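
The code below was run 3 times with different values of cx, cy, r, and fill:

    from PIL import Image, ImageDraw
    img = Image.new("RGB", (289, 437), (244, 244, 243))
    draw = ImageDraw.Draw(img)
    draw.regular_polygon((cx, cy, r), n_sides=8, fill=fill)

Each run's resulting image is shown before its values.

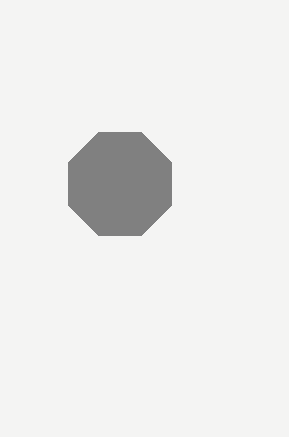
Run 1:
cx = 120; cy = 184; r = 56; fill = 'gray'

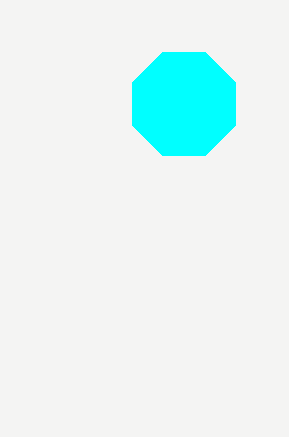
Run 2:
cx = 184; cy = 104; r = 56; fill = 'cyan'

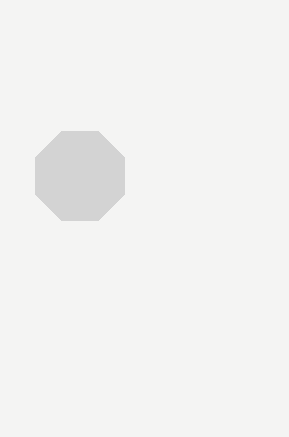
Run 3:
cx = 80
cy = 176
r = 48
fill = 'lightgray'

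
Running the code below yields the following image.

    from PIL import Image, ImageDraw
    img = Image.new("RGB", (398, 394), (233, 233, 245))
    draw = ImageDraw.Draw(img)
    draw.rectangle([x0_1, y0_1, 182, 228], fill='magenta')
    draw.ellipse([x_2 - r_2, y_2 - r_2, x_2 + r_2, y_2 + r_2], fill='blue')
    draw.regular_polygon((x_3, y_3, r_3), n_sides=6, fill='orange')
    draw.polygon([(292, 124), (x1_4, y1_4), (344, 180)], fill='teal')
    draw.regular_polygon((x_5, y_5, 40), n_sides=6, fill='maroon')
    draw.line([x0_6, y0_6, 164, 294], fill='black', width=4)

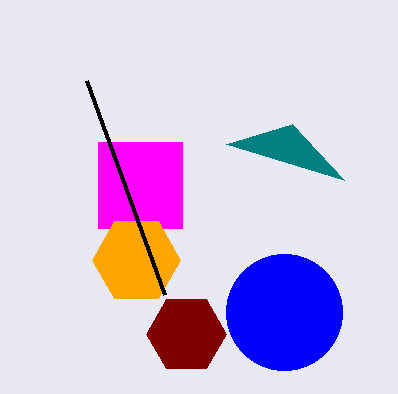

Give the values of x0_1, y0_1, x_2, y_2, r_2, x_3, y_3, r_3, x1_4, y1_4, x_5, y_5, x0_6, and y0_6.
x0_1 = 98; y0_1 = 142; x_2 = 284; y_2 = 312; r_2 = 58; x_3 = 136; y_3 = 260; r_3 = 44; x1_4 = 226; y1_4 = 144; x_5 = 186; y_5 = 334; x0_6 = 86; y0_6 = 80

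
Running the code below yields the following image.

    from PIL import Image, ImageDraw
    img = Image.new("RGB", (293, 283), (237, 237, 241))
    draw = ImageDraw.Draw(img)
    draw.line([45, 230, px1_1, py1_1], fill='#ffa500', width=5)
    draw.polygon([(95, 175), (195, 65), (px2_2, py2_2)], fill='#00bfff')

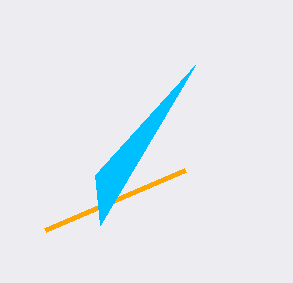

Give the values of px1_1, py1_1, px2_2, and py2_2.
px1_1 = 185
py1_1 = 170
px2_2 = 100
py2_2 = 225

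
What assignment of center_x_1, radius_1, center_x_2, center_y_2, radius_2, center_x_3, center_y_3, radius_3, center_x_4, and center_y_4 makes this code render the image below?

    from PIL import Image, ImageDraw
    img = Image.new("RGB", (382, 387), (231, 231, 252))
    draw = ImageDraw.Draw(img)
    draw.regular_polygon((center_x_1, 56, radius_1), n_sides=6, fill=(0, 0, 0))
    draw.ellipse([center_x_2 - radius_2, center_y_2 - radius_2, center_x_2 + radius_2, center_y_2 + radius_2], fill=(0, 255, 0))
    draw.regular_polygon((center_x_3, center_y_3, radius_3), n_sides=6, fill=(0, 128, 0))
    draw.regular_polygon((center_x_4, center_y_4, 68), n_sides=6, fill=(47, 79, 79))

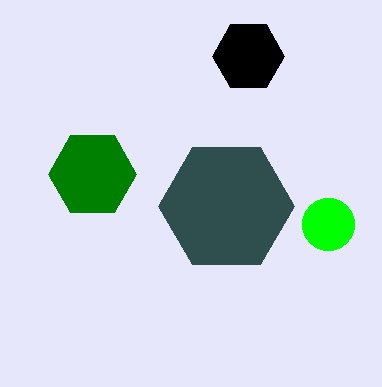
center_x_1 = 248; radius_1 = 36; center_x_2 = 328; center_y_2 = 224; radius_2 = 26; center_x_3 = 92; center_y_3 = 174; radius_3 = 44; center_x_4 = 226; center_y_4 = 206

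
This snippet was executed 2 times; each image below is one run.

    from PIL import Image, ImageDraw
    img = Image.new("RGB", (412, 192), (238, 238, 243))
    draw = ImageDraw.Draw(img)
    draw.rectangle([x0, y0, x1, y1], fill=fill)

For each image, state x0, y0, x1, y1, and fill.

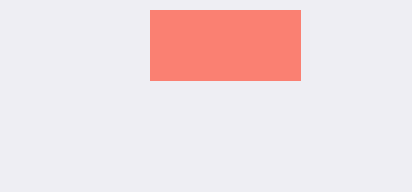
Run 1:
x0 = 150; y0 = 10; x1 = 300; y1 = 80; fill = 'salmon'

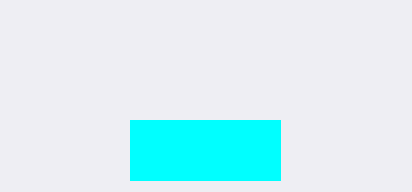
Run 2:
x0 = 130; y0 = 120; x1 = 280; y1 = 180; fill = 'cyan'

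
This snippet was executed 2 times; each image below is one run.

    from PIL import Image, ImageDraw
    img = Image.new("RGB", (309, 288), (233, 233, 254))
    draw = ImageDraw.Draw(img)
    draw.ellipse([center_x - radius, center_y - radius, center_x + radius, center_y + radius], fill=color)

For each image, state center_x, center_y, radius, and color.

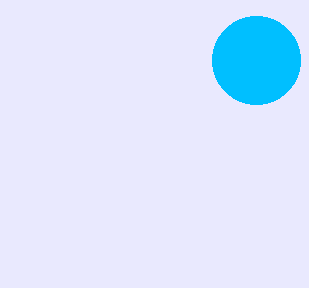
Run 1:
center_x = 256, center_y = 60, radius = 44, color = 'deepskyblue'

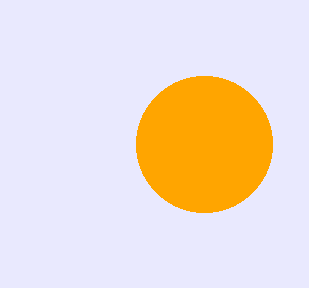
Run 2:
center_x = 204
center_y = 144
radius = 68
color = 'orange'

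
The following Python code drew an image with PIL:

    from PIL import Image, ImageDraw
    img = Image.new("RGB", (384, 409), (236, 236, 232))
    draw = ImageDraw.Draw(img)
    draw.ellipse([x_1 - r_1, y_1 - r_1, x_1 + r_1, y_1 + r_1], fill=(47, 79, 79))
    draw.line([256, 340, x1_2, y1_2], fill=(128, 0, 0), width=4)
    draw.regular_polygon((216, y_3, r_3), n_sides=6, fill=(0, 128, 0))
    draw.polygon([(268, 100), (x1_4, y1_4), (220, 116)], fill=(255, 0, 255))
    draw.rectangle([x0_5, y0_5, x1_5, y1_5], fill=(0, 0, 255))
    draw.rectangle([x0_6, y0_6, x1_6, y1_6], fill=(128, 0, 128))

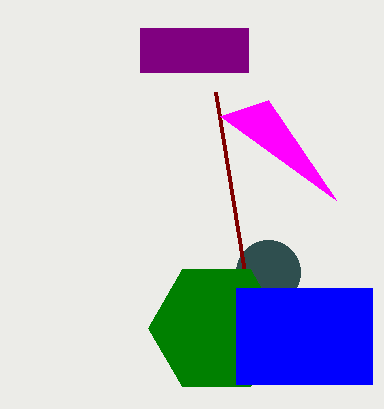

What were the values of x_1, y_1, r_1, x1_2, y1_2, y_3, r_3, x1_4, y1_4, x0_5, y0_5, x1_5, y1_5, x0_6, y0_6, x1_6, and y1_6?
x_1 = 268; y_1 = 272; r_1 = 32; x1_2 = 216; y1_2 = 92; y_3 = 328; r_3 = 68; x1_4 = 336; y1_4 = 200; x0_5 = 236; y0_5 = 288; x1_5 = 372; y1_5 = 384; x0_6 = 140; y0_6 = 28; x1_6 = 248; y1_6 = 72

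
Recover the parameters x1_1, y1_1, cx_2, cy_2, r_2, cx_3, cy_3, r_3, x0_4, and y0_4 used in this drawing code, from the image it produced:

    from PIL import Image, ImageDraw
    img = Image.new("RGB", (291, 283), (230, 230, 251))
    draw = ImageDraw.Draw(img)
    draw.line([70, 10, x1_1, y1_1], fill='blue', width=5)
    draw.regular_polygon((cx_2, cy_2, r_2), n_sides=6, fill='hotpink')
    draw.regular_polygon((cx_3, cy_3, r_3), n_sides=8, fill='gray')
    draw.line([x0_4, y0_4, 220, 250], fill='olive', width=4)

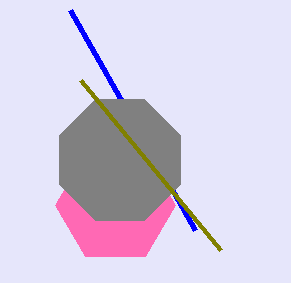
x1_1 = 195; y1_1 = 230; cx_2 = 115; cy_2 = 205; r_2 = 60; cx_3 = 120; cy_3 = 160; r_3 = 65; x0_4 = 80; y0_4 = 80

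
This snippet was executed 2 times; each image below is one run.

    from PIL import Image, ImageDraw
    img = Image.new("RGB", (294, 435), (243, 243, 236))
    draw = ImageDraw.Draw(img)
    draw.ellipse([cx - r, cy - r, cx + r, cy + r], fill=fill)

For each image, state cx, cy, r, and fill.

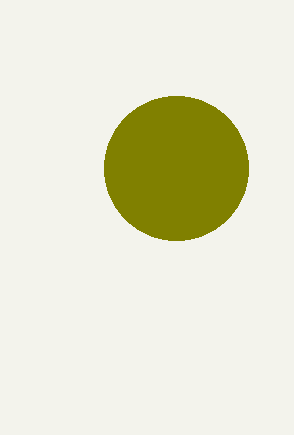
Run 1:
cx = 176, cy = 168, r = 72, fill = 'olive'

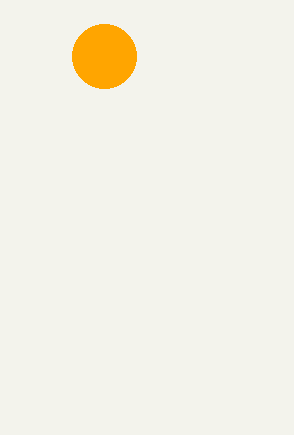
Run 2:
cx = 104, cy = 56, r = 32, fill = 'orange'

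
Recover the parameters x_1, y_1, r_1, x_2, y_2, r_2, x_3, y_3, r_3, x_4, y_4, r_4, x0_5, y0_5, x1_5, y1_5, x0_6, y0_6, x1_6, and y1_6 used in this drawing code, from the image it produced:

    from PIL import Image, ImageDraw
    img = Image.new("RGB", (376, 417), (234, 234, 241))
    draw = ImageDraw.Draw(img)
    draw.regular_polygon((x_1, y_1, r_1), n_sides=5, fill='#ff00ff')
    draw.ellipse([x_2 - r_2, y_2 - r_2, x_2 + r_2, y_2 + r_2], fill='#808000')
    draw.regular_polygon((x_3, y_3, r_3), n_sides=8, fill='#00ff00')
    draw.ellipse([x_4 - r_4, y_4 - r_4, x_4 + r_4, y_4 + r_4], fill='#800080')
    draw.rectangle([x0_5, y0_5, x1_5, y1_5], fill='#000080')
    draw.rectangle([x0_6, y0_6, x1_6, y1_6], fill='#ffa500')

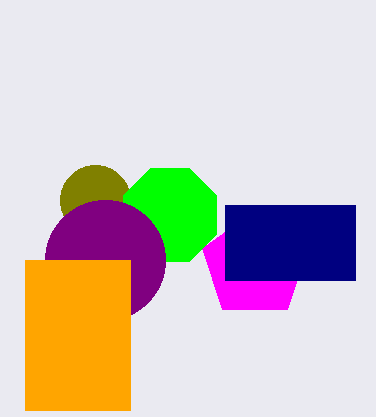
x_1 = 255, y_1 = 265, r_1 = 55, x_2 = 95, y_2 = 200, r_2 = 35, x_3 = 170, y_3 = 215, r_3 = 50, x_4 = 105, y_4 = 260, r_4 = 60, x0_5 = 225, y0_5 = 205, x1_5 = 355, y1_5 = 280, x0_6 = 25, y0_6 = 260, x1_6 = 130, y1_6 = 410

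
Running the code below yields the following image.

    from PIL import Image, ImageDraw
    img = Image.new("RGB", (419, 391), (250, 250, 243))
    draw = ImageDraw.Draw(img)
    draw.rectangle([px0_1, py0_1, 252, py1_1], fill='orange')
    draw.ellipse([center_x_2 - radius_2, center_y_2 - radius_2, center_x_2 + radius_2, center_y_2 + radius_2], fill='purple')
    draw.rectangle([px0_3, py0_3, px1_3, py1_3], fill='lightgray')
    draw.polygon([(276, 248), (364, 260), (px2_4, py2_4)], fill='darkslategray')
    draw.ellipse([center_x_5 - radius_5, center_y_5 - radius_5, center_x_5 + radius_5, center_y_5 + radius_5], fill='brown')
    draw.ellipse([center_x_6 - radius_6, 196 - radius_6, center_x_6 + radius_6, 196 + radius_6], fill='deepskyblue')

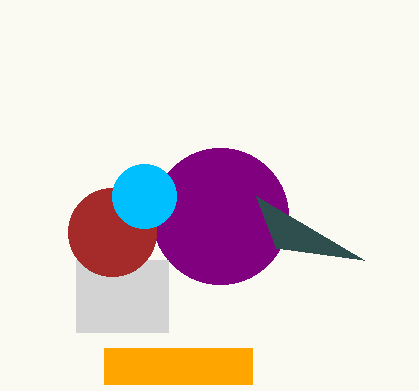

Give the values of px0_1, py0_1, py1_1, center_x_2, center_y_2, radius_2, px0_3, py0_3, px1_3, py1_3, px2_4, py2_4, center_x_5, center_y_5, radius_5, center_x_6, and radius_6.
px0_1 = 104; py0_1 = 348; py1_1 = 384; center_x_2 = 220; center_y_2 = 216; radius_2 = 68; px0_3 = 76; py0_3 = 260; px1_3 = 168; py1_3 = 332; px2_4 = 256; py2_4 = 196; center_x_5 = 112; center_y_5 = 232; radius_5 = 44; center_x_6 = 144; radius_6 = 32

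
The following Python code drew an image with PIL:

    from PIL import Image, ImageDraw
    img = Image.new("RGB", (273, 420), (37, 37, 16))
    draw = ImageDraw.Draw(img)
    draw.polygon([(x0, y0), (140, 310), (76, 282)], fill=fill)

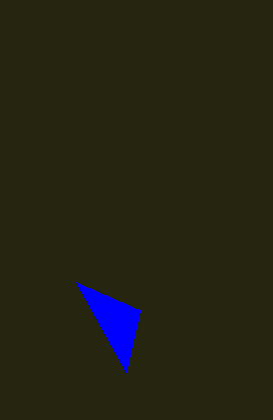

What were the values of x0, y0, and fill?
x0 = 126, y0 = 372, fill = 'blue'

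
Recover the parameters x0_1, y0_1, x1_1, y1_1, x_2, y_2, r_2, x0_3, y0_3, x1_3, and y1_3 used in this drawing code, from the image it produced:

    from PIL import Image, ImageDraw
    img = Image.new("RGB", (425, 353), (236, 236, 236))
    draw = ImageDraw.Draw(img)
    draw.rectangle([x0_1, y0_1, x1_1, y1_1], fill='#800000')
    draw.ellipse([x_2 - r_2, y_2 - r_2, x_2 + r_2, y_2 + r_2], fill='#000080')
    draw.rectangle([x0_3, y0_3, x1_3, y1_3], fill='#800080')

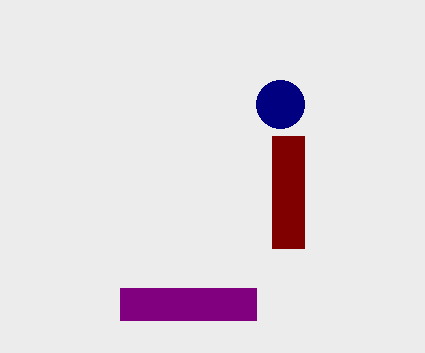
x0_1 = 272; y0_1 = 136; x1_1 = 304; y1_1 = 248; x_2 = 280; y_2 = 104; r_2 = 24; x0_3 = 120; y0_3 = 288; x1_3 = 256; y1_3 = 320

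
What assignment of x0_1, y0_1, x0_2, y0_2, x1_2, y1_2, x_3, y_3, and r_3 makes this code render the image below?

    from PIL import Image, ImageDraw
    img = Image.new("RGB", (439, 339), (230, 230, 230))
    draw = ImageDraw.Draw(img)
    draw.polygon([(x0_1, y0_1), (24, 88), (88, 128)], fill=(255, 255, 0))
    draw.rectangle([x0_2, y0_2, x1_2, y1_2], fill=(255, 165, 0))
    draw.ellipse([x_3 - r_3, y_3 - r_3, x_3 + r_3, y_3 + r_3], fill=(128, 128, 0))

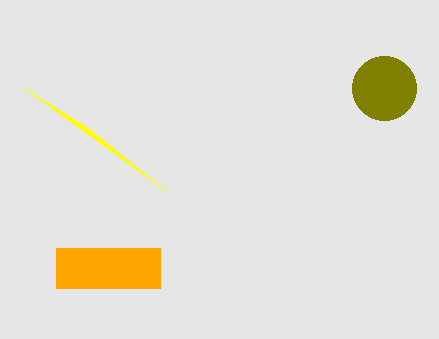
x0_1 = 168
y0_1 = 192
x0_2 = 56
y0_2 = 248
x1_2 = 160
y1_2 = 288
x_3 = 384
y_3 = 88
r_3 = 32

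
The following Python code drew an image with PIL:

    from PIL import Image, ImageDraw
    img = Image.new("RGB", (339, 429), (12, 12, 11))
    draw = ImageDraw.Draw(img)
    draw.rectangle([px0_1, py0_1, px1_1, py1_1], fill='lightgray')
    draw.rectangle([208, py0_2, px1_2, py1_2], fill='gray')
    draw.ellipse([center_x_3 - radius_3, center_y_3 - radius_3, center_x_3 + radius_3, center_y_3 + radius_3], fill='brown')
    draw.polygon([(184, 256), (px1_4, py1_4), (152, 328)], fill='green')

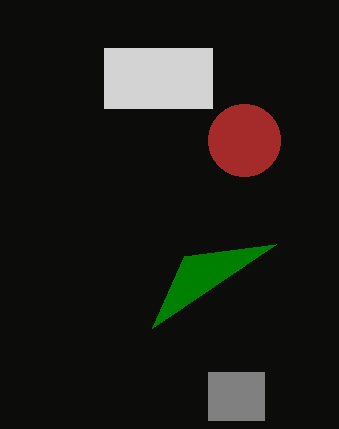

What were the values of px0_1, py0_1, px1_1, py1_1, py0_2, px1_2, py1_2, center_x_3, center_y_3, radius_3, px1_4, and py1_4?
px0_1 = 104; py0_1 = 48; px1_1 = 212; py1_1 = 108; py0_2 = 372; px1_2 = 264; py1_2 = 420; center_x_3 = 244; center_y_3 = 140; radius_3 = 36; px1_4 = 276; py1_4 = 244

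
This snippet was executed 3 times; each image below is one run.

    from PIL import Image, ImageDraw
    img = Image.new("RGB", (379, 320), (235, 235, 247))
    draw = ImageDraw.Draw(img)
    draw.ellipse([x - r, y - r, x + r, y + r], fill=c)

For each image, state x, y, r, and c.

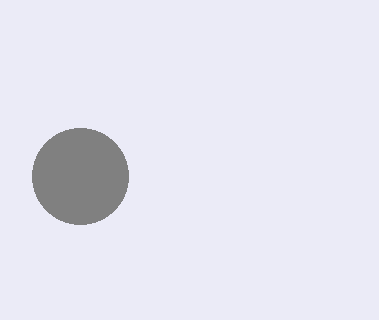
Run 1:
x = 80, y = 176, r = 48, c = 'gray'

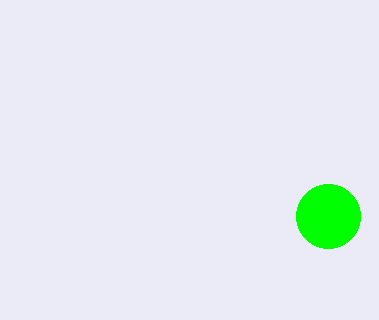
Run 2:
x = 328, y = 216, r = 32, c = 'lime'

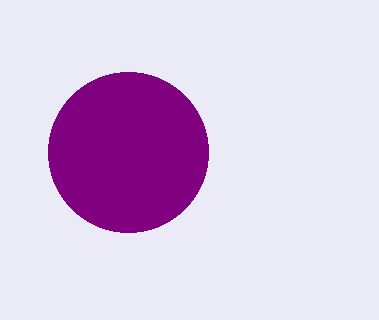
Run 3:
x = 128, y = 152, r = 80, c = 'purple'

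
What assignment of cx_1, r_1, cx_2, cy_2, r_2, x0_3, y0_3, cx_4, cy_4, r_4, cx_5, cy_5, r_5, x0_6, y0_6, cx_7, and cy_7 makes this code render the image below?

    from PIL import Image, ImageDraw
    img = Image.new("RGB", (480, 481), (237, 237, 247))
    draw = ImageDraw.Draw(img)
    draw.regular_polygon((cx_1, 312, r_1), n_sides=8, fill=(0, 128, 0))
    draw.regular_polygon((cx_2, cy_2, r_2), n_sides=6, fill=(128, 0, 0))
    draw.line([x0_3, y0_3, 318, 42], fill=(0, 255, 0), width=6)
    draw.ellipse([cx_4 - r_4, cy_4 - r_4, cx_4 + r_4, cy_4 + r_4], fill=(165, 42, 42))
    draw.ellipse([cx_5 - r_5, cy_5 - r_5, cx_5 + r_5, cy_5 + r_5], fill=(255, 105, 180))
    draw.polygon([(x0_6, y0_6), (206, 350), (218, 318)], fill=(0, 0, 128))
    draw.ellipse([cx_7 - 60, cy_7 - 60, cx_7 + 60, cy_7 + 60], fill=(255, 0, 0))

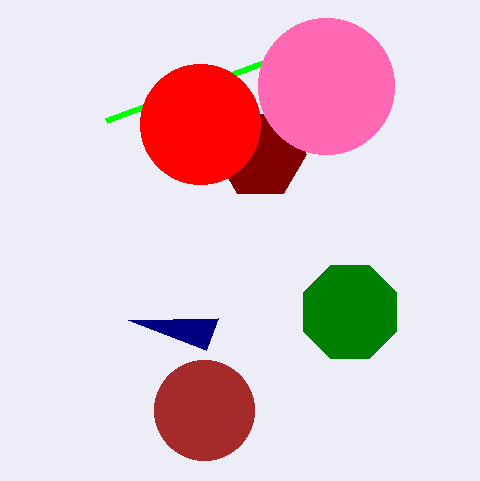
cx_1 = 350
r_1 = 50
cx_2 = 260
cy_2 = 154
r_2 = 46
x0_3 = 106
y0_3 = 120
cx_4 = 204
cy_4 = 410
r_4 = 50
cx_5 = 326
cy_5 = 86
r_5 = 68
x0_6 = 128
y0_6 = 320
cx_7 = 200
cy_7 = 124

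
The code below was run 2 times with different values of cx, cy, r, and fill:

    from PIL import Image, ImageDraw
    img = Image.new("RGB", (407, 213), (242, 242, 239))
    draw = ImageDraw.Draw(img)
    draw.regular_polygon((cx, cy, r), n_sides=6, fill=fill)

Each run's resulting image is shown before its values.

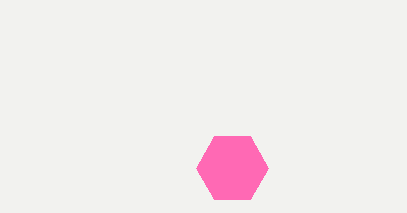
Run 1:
cx = 232, cy = 168, r = 36, fill = 'hotpink'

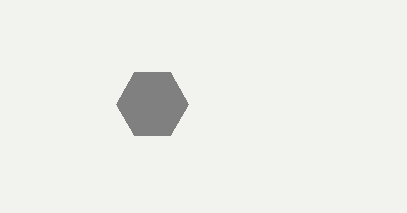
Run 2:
cx = 152; cy = 104; r = 36; fill = 'gray'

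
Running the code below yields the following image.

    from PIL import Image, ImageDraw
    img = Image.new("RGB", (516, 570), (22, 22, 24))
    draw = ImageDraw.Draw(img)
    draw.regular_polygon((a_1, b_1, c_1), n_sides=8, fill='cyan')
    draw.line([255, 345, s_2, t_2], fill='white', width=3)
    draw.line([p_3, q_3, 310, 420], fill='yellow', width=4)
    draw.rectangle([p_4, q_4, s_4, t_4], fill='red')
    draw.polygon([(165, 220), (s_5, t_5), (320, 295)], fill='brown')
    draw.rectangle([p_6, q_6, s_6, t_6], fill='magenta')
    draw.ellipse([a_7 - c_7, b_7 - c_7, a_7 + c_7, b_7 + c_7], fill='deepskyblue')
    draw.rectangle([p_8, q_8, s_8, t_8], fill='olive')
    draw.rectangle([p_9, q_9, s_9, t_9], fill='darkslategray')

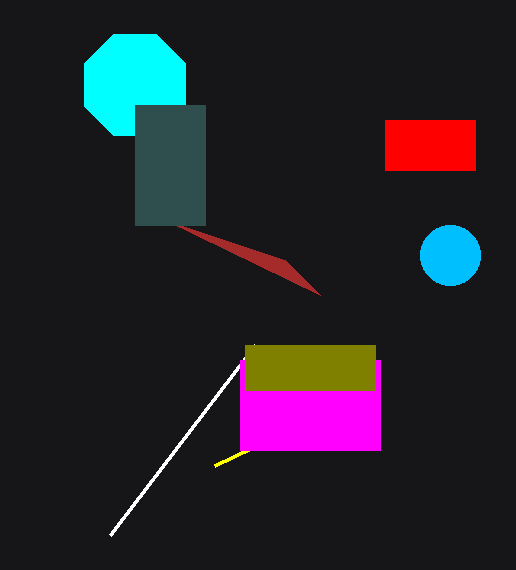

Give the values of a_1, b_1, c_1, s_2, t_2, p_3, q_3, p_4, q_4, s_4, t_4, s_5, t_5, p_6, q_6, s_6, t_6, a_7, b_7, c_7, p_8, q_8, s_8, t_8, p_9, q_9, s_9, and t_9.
a_1 = 135, b_1 = 85, c_1 = 55, s_2 = 110, t_2 = 535, p_3 = 215, q_3 = 465, p_4 = 385, q_4 = 120, s_4 = 475, t_4 = 170, s_5 = 285, t_5 = 260, p_6 = 240, q_6 = 360, s_6 = 380, t_6 = 450, a_7 = 450, b_7 = 255, c_7 = 30, p_8 = 245, q_8 = 345, s_8 = 375, t_8 = 390, p_9 = 135, q_9 = 105, s_9 = 205, t_9 = 225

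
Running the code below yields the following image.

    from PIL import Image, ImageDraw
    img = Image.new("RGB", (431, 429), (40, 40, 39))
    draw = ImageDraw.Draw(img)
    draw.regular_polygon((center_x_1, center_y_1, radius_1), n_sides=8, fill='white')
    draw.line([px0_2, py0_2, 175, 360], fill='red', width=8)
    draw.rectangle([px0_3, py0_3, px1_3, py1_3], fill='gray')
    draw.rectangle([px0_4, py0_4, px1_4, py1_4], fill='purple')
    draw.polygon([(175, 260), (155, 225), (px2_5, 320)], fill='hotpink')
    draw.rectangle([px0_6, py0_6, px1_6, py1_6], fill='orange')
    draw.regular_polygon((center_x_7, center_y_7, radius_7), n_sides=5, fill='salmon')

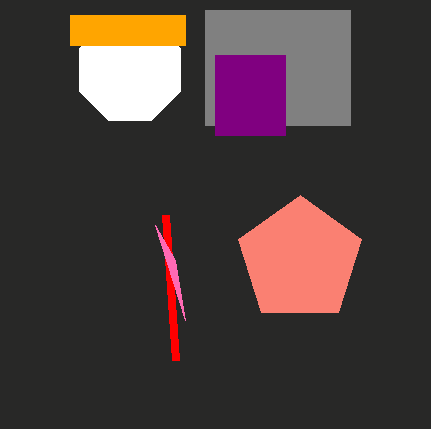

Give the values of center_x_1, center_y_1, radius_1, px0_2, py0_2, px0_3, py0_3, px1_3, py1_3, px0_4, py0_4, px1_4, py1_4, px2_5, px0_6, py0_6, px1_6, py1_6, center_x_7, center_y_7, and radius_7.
center_x_1 = 130
center_y_1 = 70
radius_1 = 55
px0_2 = 165
py0_2 = 215
px0_3 = 205
py0_3 = 10
px1_3 = 350
py1_3 = 125
px0_4 = 215
py0_4 = 55
px1_4 = 285
py1_4 = 135
px2_5 = 185
px0_6 = 70
py0_6 = 15
px1_6 = 185
py1_6 = 45
center_x_7 = 300
center_y_7 = 260
radius_7 = 65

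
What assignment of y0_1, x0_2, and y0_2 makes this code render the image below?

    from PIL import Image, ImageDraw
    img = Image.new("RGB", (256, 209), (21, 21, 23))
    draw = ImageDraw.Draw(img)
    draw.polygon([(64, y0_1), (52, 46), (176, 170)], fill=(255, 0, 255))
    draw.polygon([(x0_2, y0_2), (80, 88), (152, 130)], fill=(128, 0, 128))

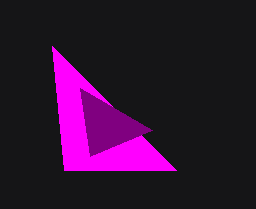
y0_1 = 170; x0_2 = 90; y0_2 = 156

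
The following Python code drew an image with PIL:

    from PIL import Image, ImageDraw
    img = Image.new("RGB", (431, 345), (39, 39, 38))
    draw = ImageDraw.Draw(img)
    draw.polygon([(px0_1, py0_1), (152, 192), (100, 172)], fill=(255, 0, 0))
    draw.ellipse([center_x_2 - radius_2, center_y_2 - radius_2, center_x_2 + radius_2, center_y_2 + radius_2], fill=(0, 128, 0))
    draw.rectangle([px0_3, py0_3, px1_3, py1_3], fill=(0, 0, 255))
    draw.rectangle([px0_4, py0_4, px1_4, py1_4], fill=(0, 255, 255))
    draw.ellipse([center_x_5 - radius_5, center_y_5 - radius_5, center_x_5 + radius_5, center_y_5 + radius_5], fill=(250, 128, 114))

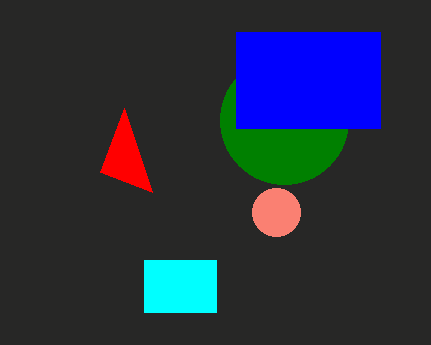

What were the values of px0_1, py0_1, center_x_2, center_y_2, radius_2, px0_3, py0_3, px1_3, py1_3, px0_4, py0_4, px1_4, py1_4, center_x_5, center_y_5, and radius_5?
px0_1 = 124; py0_1 = 108; center_x_2 = 284; center_y_2 = 120; radius_2 = 64; px0_3 = 236; py0_3 = 32; px1_3 = 380; py1_3 = 128; px0_4 = 144; py0_4 = 260; px1_4 = 216; py1_4 = 312; center_x_5 = 276; center_y_5 = 212; radius_5 = 24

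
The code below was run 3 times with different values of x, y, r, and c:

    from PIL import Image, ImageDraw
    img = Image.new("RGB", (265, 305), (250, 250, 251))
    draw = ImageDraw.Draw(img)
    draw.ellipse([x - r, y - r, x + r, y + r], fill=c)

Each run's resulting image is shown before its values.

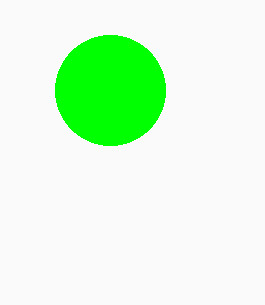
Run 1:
x = 110
y = 90
r = 55
c = 'lime'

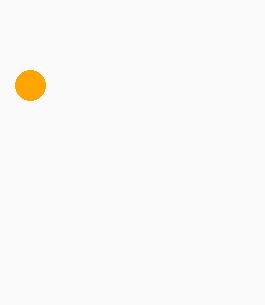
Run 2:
x = 30, y = 85, r = 15, c = 'orange'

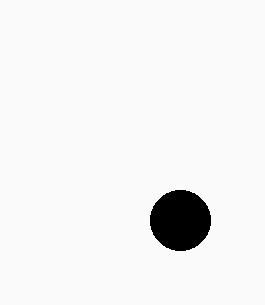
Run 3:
x = 180, y = 220, r = 30, c = 'black'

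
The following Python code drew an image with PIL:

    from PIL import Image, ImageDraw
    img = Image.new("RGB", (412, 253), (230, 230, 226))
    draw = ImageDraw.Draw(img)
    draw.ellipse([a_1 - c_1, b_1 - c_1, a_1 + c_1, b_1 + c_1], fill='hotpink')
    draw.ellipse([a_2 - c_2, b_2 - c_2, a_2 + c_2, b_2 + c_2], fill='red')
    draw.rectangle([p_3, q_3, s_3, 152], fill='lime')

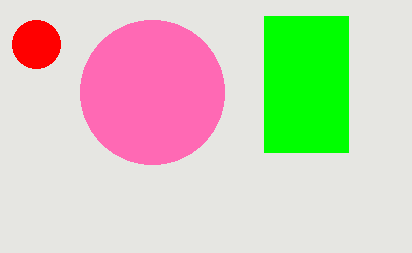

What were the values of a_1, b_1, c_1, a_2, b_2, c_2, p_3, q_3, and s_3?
a_1 = 152
b_1 = 92
c_1 = 72
a_2 = 36
b_2 = 44
c_2 = 24
p_3 = 264
q_3 = 16
s_3 = 348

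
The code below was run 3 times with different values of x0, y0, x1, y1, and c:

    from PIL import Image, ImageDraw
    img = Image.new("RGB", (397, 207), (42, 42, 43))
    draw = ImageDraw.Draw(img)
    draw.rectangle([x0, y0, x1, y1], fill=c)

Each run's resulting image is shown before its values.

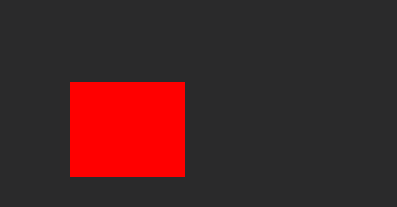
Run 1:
x0 = 70, y0 = 82, x1 = 184, y1 = 176, c = 'red'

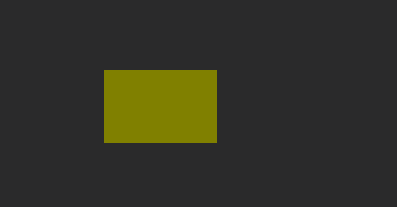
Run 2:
x0 = 104
y0 = 70
x1 = 216
y1 = 142
c = 'olive'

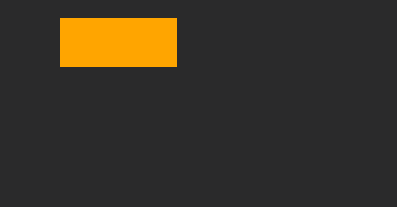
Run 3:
x0 = 60, y0 = 18, x1 = 176, y1 = 66, c = 'orange'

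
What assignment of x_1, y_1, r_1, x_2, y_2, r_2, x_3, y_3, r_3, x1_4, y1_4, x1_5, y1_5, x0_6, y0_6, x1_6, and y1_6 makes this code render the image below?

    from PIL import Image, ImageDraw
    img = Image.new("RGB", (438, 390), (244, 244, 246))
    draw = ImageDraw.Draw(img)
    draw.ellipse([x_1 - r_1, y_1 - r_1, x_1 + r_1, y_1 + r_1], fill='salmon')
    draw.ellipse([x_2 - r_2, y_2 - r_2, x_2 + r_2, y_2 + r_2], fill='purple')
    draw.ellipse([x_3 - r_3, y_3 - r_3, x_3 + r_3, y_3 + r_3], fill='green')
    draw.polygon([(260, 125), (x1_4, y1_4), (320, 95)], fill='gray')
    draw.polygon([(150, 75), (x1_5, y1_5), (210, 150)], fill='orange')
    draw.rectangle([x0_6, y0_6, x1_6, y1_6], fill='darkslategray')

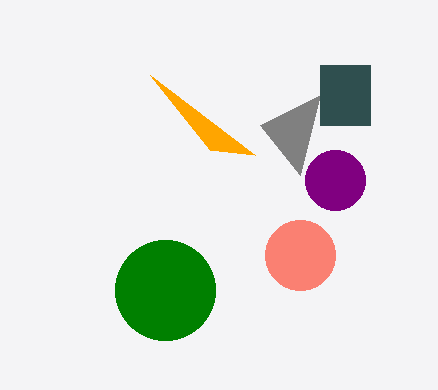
x_1 = 300, y_1 = 255, r_1 = 35, x_2 = 335, y_2 = 180, r_2 = 30, x_3 = 165, y_3 = 290, r_3 = 50, x1_4 = 300, y1_4 = 175, x1_5 = 255, y1_5 = 155, x0_6 = 320, y0_6 = 65, x1_6 = 370, y1_6 = 125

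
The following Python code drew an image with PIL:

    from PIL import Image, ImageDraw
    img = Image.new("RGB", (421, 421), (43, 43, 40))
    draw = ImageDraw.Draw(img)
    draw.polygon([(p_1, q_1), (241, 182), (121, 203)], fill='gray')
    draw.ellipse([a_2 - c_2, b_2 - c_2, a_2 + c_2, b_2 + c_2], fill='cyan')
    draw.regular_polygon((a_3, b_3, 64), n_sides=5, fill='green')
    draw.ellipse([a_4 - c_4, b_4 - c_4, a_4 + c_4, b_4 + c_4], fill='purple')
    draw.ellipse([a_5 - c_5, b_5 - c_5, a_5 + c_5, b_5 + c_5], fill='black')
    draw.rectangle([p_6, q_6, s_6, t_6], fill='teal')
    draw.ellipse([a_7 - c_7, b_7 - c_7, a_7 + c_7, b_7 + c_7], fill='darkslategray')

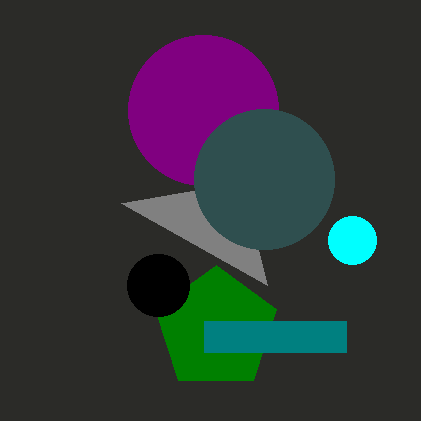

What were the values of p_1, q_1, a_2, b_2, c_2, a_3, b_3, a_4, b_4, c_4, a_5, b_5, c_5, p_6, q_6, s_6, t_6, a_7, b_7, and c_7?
p_1 = 267
q_1 = 285
a_2 = 352
b_2 = 240
c_2 = 24
a_3 = 216
b_3 = 329
a_4 = 203
b_4 = 110
c_4 = 75
a_5 = 158
b_5 = 285
c_5 = 31
p_6 = 204
q_6 = 321
s_6 = 346
t_6 = 352
a_7 = 264
b_7 = 179
c_7 = 70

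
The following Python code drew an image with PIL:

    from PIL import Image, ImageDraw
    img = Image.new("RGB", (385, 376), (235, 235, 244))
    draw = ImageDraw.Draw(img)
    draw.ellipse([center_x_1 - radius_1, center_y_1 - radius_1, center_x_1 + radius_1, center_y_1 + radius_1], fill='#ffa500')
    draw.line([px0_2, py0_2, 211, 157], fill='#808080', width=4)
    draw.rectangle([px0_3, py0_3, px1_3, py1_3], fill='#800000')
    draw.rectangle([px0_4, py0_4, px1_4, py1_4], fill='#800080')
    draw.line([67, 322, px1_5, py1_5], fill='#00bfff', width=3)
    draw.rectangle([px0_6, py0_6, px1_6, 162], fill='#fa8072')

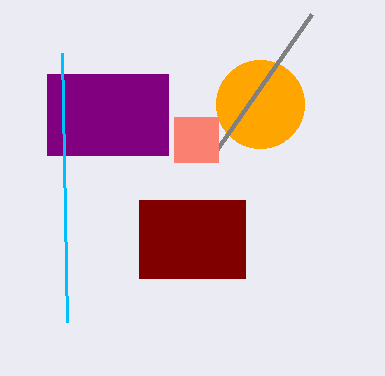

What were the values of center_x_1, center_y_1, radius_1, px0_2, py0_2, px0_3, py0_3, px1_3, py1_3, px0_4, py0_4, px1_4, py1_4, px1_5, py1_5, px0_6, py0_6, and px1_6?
center_x_1 = 260
center_y_1 = 104
radius_1 = 44
px0_2 = 311
py0_2 = 14
px0_3 = 139
py0_3 = 200
px1_3 = 245
py1_3 = 278
px0_4 = 47
py0_4 = 74
px1_4 = 168
py1_4 = 155
px1_5 = 62
py1_5 = 53
px0_6 = 174
py0_6 = 117
px1_6 = 218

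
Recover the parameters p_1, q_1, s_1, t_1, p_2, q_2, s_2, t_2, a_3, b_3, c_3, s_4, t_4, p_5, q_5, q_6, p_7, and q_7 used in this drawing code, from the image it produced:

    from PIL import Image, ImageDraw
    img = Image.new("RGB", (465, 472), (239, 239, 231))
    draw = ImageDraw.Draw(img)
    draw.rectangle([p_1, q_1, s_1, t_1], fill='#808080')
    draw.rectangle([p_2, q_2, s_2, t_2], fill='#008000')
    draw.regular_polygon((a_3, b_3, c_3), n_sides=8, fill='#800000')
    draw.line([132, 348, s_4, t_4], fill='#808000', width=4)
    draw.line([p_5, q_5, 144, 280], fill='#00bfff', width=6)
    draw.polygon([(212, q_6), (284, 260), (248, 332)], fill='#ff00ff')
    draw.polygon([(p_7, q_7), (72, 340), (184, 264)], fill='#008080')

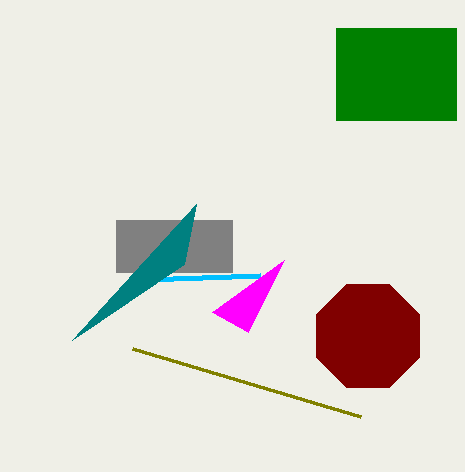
p_1 = 116
q_1 = 220
s_1 = 232
t_1 = 272
p_2 = 336
q_2 = 28
s_2 = 456
t_2 = 120
a_3 = 368
b_3 = 336
c_3 = 56
s_4 = 360
t_4 = 416
p_5 = 260
q_5 = 276
q_6 = 312
p_7 = 196
q_7 = 204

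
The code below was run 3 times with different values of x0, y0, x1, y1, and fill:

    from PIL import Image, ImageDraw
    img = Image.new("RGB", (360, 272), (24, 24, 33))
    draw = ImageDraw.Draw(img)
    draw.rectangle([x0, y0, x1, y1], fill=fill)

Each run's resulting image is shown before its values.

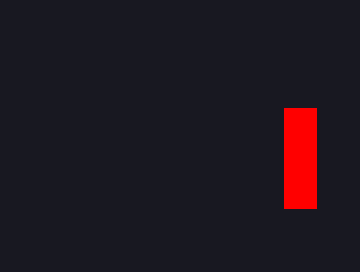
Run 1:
x0 = 284; y0 = 108; x1 = 316; y1 = 208; fill = 'red'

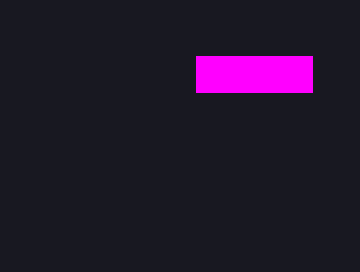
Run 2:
x0 = 196, y0 = 56, x1 = 312, y1 = 92, fill = 'magenta'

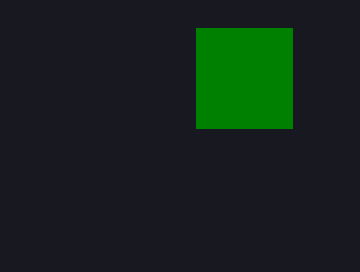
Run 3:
x0 = 196, y0 = 28, x1 = 292, y1 = 128, fill = 'green'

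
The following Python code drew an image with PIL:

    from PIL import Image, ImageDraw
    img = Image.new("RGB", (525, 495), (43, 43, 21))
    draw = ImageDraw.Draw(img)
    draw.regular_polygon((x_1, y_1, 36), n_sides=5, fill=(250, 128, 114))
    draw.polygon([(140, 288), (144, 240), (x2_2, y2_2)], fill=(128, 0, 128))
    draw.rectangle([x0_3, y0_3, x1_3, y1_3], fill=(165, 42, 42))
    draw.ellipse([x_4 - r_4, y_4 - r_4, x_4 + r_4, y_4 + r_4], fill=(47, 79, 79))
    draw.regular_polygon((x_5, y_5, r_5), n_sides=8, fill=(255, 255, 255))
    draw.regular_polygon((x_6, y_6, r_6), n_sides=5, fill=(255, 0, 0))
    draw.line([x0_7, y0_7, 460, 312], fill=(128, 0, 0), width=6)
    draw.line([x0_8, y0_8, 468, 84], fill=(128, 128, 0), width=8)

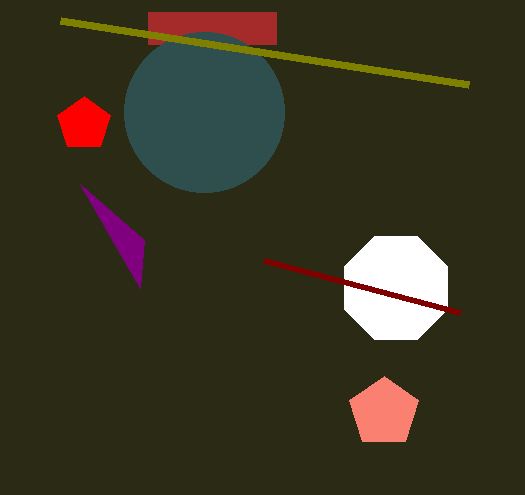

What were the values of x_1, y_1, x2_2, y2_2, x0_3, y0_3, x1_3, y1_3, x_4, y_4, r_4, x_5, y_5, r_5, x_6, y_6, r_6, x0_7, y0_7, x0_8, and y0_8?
x_1 = 384, y_1 = 412, x2_2 = 80, y2_2 = 184, x0_3 = 148, y0_3 = 12, x1_3 = 276, y1_3 = 44, x_4 = 204, y_4 = 112, r_4 = 80, x_5 = 396, y_5 = 288, r_5 = 56, x_6 = 84, y_6 = 124, r_6 = 28, x0_7 = 264, y0_7 = 260, x0_8 = 60, y0_8 = 20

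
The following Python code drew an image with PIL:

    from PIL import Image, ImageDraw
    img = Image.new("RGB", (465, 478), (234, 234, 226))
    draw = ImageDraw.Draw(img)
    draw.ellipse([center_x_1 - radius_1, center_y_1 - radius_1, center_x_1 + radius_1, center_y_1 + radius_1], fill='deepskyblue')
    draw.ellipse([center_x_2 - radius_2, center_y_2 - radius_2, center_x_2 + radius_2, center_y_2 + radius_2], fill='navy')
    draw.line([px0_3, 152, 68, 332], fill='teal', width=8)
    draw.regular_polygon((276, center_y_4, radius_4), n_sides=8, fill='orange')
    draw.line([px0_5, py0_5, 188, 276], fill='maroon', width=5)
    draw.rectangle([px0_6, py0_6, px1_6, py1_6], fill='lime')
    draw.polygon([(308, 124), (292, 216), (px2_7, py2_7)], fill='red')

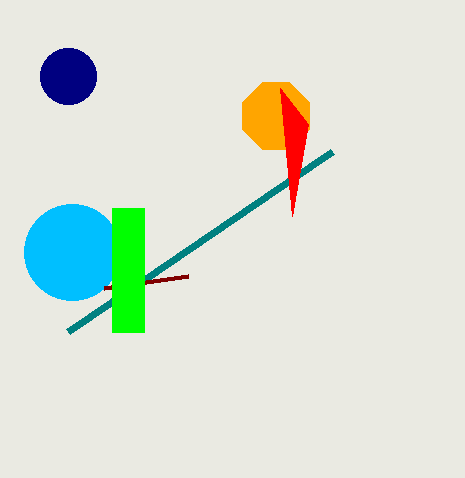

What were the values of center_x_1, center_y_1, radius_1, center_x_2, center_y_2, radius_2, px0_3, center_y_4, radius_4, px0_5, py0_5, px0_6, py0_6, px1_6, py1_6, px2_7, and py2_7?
center_x_1 = 72; center_y_1 = 252; radius_1 = 48; center_x_2 = 68; center_y_2 = 76; radius_2 = 28; px0_3 = 332; center_y_4 = 116; radius_4 = 36; px0_5 = 104; py0_5 = 288; px0_6 = 112; py0_6 = 208; px1_6 = 144; py1_6 = 332; px2_7 = 280; py2_7 = 88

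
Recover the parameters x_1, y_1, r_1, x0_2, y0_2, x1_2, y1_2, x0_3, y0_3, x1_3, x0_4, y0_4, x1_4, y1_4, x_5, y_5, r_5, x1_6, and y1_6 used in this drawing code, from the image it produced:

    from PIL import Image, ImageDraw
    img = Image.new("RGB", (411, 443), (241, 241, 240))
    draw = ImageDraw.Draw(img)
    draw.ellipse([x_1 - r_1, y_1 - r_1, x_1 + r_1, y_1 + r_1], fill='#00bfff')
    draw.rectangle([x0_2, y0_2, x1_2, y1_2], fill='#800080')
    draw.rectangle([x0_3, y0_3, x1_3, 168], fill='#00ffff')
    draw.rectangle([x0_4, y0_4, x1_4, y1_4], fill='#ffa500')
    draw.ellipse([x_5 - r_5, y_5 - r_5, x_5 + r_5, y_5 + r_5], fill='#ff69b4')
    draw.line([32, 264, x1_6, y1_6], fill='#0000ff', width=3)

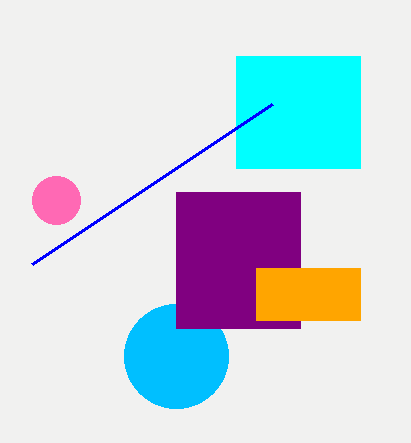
x_1 = 176; y_1 = 356; r_1 = 52; x0_2 = 176; y0_2 = 192; x1_2 = 300; y1_2 = 328; x0_3 = 236; y0_3 = 56; x1_3 = 360; x0_4 = 256; y0_4 = 268; x1_4 = 360; y1_4 = 320; x_5 = 56; y_5 = 200; r_5 = 24; x1_6 = 272; y1_6 = 104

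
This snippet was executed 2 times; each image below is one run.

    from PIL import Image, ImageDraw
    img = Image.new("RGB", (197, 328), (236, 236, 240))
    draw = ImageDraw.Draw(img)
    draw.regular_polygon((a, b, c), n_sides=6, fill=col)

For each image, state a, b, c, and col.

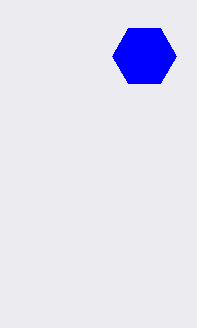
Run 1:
a = 144, b = 56, c = 32, col = 'blue'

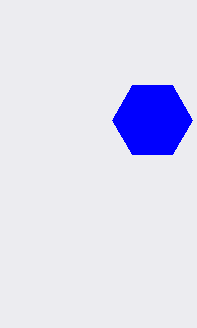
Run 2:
a = 152; b = 120; c = 40; col = 'blue'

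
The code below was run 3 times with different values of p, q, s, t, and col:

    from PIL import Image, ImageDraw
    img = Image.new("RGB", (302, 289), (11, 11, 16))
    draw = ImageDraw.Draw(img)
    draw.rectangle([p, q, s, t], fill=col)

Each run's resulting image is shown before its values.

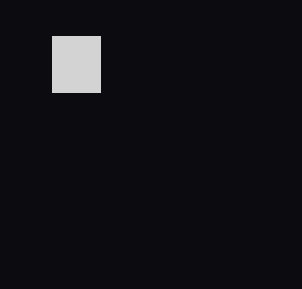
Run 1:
p = 52; q = 36; s = 100; t = 92; col = 'lightgray'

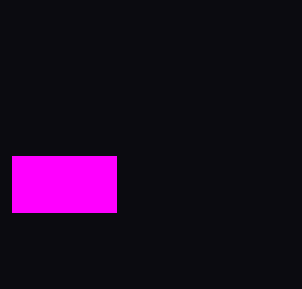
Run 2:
p = 12; q = 156; s = 116; t = 212; col = 'magenta'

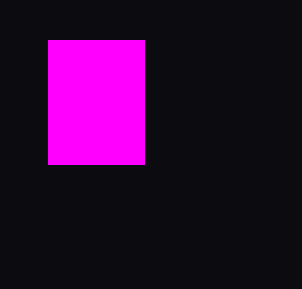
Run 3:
p = 48, q = 40, s = 144, t = 164, col = 'magenta'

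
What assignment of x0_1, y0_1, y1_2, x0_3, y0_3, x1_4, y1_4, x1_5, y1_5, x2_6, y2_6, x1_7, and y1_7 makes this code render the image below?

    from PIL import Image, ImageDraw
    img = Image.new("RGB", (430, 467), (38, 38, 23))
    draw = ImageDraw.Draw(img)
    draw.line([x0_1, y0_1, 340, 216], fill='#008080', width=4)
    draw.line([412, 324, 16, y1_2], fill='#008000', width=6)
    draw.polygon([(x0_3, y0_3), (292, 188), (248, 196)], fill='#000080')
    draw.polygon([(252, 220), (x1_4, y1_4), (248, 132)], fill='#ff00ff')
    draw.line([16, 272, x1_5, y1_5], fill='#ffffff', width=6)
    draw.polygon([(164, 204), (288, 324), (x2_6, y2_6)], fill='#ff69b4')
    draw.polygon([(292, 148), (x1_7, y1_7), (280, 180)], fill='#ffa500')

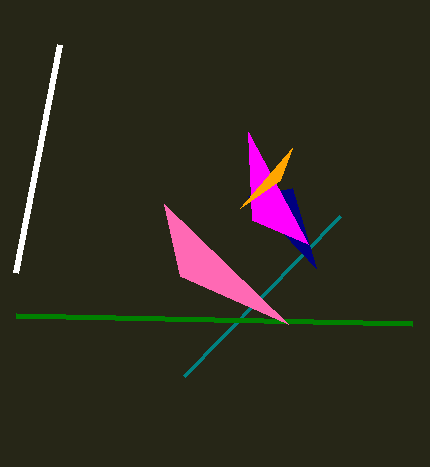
x0_1 = 184
y0_1 = 376
y1_2 = 316
x0_3 = 316
y0_3 = 268
x1_4 = 308
y1_4 = 244
x1_5 = 60
y1_5 = 44
x2_6 = 180
y2_6 = 276
x1_7 = 240
y1_7 = 208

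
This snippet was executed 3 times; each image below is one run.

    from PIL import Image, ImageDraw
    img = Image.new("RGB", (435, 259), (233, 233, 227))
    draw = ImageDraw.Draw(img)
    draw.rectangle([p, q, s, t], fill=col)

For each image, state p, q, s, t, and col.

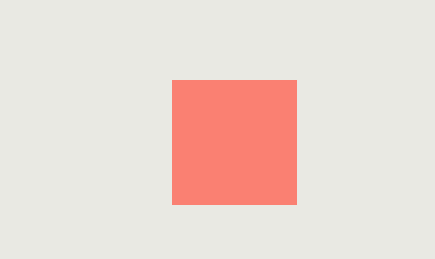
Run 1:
p = 172
q = 80
s = 296
t = 204
col = 'salmon'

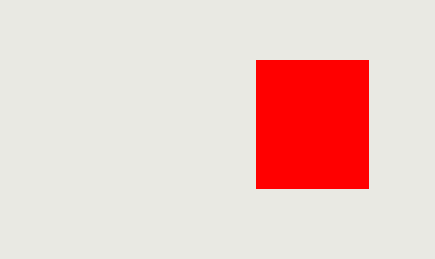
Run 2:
p = 256
q = 60
s = 368
t = 188
col = 'red'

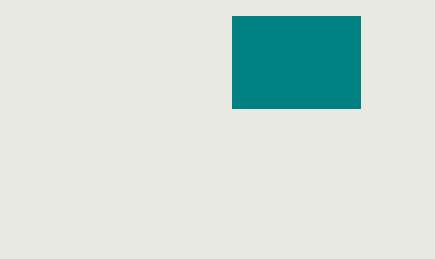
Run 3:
p = 232, q = 16, s = 360, t = 108, col = 'teal'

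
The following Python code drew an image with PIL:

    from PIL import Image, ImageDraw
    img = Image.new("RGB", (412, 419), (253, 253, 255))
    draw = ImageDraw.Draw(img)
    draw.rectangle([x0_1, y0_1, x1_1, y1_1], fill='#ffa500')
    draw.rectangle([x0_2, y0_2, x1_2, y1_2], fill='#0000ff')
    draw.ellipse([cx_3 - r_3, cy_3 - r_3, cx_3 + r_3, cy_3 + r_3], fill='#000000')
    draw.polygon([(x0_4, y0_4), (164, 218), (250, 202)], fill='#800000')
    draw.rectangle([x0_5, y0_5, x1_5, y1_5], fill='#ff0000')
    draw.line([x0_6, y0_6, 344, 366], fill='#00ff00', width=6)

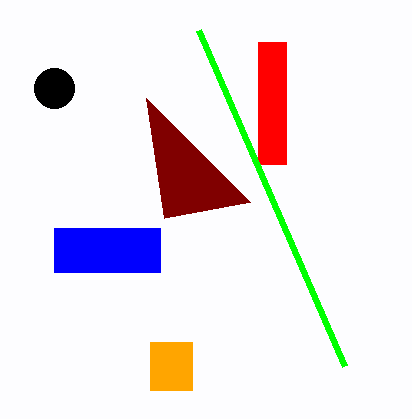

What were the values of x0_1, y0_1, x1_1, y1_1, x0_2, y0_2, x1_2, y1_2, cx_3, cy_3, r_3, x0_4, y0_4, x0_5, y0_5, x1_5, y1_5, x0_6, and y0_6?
x0_1 = 150, y0_1 = 342, x1_1 = 192, y1_1 = 390, x0_2 = 54, y0_2 = 228, x1_2 = 160, y1_2 = 272, cx_3 = 54, cy_3 = 88, r_3 = 20, x0_4 = 146, y0_4 = 98, x0_5 = 258, y0_5 = 42, x1_5 = 286, y1_5 = 164, x0_6 = 198, y0_6 = 30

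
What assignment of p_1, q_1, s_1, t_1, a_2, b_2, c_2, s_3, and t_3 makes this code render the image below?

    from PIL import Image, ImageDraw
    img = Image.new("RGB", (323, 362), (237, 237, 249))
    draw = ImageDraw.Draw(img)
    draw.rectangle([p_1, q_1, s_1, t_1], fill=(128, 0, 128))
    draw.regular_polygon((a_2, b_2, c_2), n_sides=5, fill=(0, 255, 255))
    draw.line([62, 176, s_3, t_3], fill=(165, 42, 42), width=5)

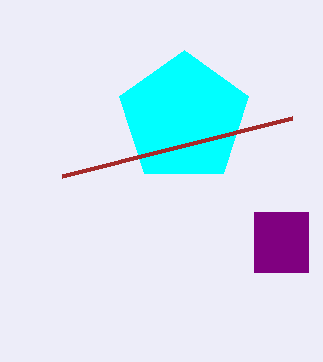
p_1 = 254, q_1 = 212, s_1 = 308, t_1 = 272, a_2 = 184, b_2 = 118, c_2 = 68, s_3 = 292, t_3 = 118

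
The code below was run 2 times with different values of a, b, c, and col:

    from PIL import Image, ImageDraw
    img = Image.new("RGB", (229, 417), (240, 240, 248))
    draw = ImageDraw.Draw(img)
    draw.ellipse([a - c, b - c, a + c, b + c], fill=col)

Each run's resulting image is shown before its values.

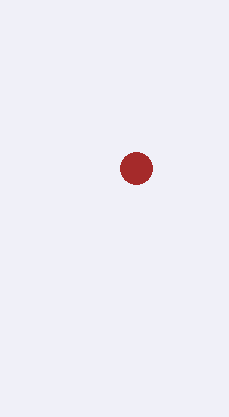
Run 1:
a = 136
b = 168
c = 16
col = 'brown'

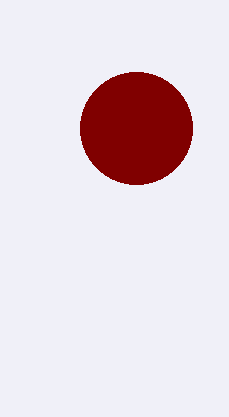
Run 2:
a = 136; b = 128; c = 56; col = 'maroon'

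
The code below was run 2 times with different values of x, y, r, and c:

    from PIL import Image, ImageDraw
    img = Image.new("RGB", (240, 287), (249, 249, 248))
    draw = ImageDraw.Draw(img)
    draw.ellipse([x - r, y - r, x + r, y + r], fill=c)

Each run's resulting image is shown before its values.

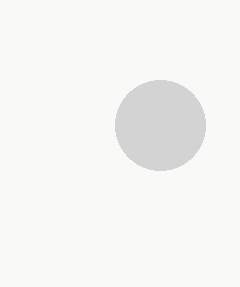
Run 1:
x = 160
y = 125
r = 45
c = 'lightgray'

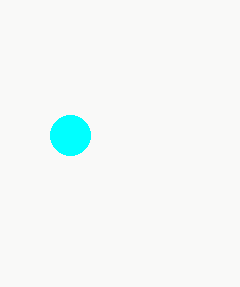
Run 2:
x = 70
y = 135
r = 20
c = 'cyan'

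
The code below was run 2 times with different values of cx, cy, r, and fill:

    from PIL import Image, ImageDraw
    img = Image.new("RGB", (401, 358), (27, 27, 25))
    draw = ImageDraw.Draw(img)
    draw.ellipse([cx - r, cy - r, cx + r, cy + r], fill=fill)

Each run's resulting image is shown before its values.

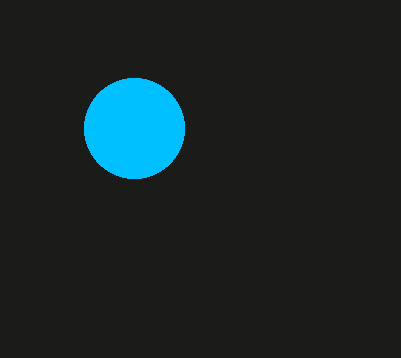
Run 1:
cx = 134
cy = 128
r = 50
fill = 'deepskyblue'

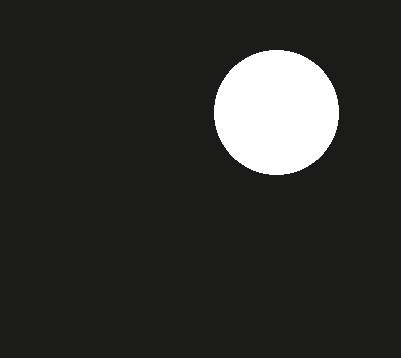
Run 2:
cx = 276; cy = 112; r = 62; fill = 'white'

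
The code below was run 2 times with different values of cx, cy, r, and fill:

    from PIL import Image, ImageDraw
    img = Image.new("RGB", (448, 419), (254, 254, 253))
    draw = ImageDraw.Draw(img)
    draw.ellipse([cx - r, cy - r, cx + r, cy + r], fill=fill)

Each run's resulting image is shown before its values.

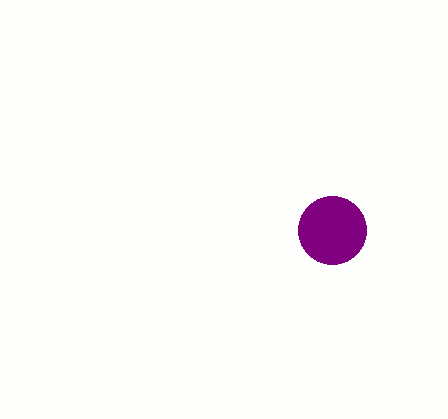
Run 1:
cx = 332, cy = 230, r = 34, fill = 'purple'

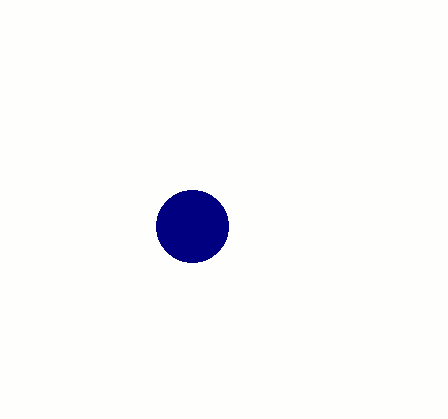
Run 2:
cx = 192; cy = 226; r = 36; fill = 'navy'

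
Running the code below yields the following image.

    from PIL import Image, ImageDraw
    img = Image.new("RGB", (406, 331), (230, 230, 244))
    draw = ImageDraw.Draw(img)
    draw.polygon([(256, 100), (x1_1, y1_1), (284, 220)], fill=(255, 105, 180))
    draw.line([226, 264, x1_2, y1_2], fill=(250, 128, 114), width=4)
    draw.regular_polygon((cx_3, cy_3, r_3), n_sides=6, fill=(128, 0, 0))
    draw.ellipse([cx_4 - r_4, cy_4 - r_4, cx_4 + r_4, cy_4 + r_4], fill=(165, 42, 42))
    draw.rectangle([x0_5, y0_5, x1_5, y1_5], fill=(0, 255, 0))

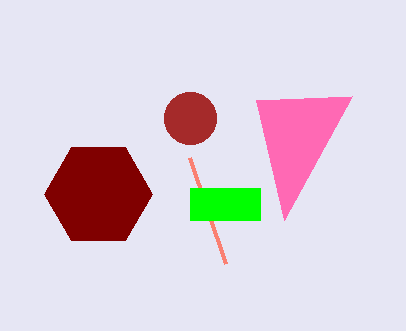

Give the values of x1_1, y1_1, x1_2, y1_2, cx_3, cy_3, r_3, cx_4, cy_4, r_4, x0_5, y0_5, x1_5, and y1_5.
x1_1 = 352, y1_1 = 96, x1_2 = 190, y1_2 = 158, cx_3 = 98, cy_3 = 194, r_3 = 54, cx_4 = 190, cy_4 = 118, r_4 = 26, x0_5 = 190, y0_5 = 188, x1_5 = 260, y1_5 = 220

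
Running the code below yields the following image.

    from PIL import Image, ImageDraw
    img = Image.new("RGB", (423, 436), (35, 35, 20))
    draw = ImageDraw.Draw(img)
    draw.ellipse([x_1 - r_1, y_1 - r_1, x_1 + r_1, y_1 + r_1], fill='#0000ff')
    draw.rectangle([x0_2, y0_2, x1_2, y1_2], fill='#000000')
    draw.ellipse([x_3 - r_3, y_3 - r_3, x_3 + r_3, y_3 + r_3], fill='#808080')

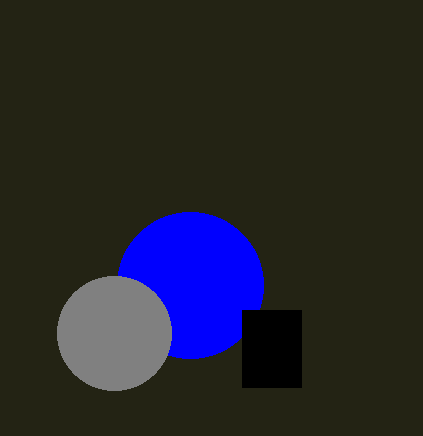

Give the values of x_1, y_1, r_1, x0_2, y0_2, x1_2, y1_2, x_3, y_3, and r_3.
x_1 = 190
y_1 = 285
r_1 = 73
x0_2 = 242
y0_2 = 310
x1_2 = 301
y1_2 = 387
x_3 = 114
y_3 = 333
r_3 = 57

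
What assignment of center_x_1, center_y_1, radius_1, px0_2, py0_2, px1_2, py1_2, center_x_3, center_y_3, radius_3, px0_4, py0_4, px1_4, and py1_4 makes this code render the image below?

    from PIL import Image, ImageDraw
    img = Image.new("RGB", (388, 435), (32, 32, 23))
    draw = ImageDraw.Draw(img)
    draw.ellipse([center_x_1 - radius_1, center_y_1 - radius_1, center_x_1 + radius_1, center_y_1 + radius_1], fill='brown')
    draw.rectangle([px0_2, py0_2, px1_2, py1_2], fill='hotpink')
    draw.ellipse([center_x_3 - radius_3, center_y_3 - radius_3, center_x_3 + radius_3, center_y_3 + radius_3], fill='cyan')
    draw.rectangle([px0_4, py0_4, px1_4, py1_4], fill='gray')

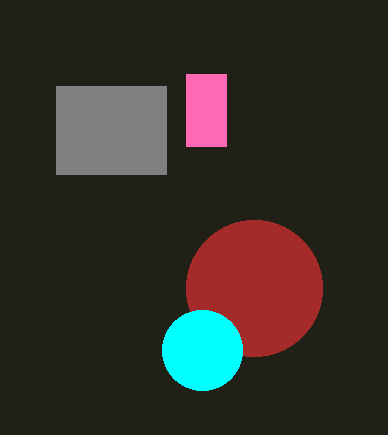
center_x_1 = 254, center_y_1 = 288, radius_1 = 68, px0_2 = 186, py0_2 = 74, px1_2 = 226, py1_2 = 146, center_x_3 = 202, center_y_3 = 350, radius_3 = 40, px0_4 = 56, py0_4 = 86, px1_4 = 166, py1_4 = 174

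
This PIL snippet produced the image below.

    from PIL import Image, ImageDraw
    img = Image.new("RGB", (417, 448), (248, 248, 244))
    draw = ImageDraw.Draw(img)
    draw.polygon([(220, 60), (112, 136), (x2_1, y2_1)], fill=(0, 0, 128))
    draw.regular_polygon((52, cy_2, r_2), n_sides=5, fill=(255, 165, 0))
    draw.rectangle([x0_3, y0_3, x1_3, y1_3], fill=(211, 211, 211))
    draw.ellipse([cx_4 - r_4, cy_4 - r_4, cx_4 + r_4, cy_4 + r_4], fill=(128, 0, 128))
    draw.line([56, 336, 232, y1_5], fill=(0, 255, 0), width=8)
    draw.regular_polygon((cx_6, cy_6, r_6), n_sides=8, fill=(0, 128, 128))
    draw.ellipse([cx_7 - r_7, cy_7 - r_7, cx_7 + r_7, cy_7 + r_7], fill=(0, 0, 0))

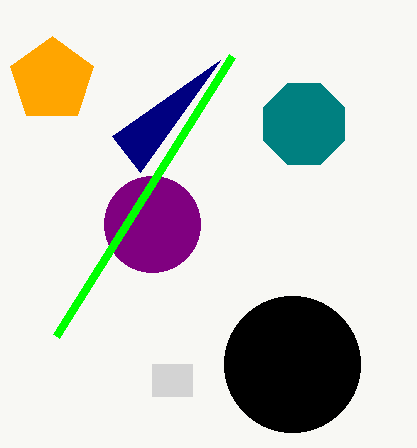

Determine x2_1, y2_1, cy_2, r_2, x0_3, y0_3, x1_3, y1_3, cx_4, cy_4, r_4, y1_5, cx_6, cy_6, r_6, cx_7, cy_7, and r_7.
x2_1 = 140
y2_1 = 172
cy_2 = 80
r_2 = 44
x0_3 = 152
y0_3 = 364
x1_3 = 192
y1_3 = 396
cx_4 = 152
cy_4 = 224
r_4 = 48
y1_5 = 56
cx_6 = 304
cy_6 = 124
r_6 = 44
cx_7 = 292
cy_7 = 364
r_7 = 68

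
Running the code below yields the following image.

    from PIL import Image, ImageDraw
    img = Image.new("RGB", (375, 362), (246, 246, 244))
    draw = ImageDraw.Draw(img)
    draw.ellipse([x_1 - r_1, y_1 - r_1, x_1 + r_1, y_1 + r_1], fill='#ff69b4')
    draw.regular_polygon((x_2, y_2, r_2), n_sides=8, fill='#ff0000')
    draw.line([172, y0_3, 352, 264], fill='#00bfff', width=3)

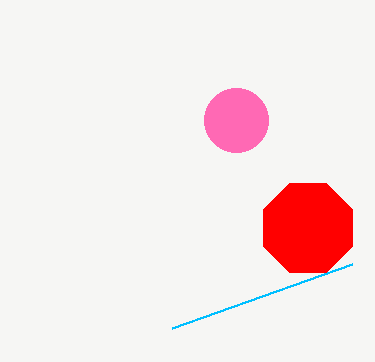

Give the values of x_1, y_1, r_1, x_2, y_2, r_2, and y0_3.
x_1 = 236; y_1 = 120; r_1 = 32; x_2 = 308; y_2 = 228; r_2 = 48; y0_3 = 328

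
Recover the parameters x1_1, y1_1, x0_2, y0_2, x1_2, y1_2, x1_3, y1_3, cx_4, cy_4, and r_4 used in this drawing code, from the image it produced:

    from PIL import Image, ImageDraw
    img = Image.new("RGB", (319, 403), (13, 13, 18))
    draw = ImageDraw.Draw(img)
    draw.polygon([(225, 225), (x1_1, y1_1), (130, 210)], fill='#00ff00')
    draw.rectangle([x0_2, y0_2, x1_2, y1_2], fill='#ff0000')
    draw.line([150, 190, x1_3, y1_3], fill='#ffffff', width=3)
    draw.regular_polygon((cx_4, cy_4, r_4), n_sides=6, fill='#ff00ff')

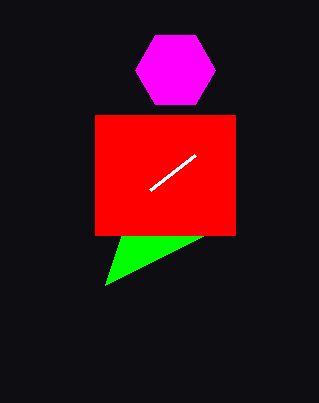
x1_1 = 105; y1_1 = 285; x0_2 = 95; y0_2 = 115; x1_2 = 235; y1_2 = 235; x1_3 = 195; y1_3 = 155; cx_4 = 175; cy_4 = 70; r_4 = 40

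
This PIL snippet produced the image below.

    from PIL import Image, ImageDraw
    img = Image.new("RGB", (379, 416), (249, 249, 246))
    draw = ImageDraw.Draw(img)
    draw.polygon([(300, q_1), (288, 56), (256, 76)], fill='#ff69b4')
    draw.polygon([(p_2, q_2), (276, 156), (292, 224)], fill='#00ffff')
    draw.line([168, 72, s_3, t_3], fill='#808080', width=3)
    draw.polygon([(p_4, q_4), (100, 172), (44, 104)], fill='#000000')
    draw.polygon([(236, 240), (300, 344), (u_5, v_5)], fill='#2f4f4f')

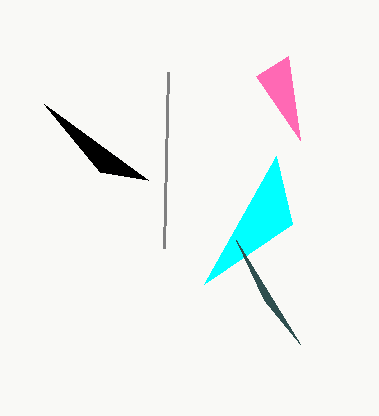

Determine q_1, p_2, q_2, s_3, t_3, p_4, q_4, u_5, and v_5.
q_1 = 140; p_2 = 204; q_2 = 284; s_3 = 164; t_3 = 248; p_4 = 148; q_4 = 180; u_5 = 264; v_5 = 300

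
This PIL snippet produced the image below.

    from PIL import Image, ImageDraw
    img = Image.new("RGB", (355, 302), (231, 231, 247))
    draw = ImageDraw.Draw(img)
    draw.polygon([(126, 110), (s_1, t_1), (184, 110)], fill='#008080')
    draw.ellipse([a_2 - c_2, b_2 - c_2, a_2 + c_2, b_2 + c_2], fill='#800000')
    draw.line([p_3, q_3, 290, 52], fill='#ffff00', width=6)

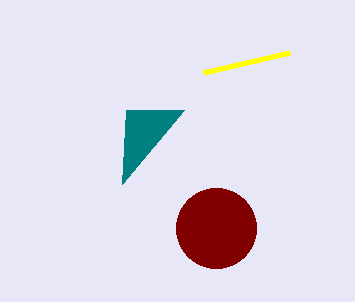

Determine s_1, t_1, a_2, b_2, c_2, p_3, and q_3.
s_1 = 122; t_1 = 184; a_2 = 216; b_2 = 228; c_2 = 40; p_3 = 204; q_3 = 72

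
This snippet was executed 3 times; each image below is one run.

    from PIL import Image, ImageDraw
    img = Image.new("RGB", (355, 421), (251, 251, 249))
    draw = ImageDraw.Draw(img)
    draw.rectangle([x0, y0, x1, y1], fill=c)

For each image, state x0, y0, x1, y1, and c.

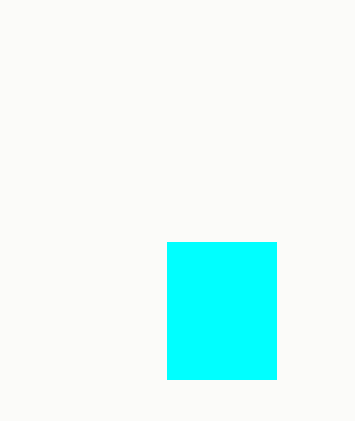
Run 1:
x0 = 167; y0 = 242; x1 = 276; y1 = 379; c = 'cyan'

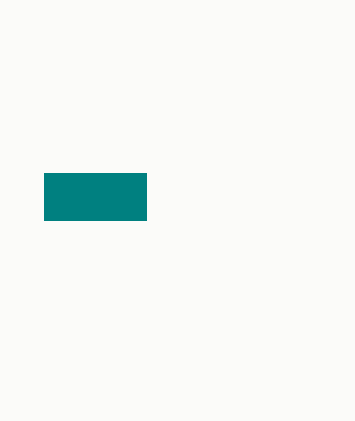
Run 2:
x0 = 44; y0 = 173; x1 = 146; y1 = 220; c = 'teal'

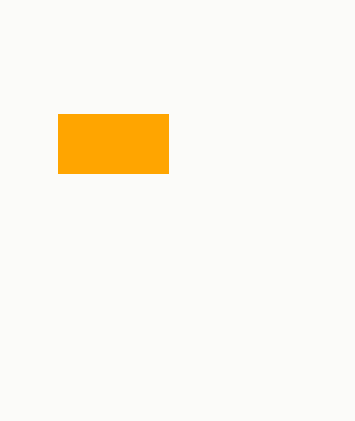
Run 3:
x0 = 58
y0 = 114
x1 = 168
y1 = 173
c = 'orange'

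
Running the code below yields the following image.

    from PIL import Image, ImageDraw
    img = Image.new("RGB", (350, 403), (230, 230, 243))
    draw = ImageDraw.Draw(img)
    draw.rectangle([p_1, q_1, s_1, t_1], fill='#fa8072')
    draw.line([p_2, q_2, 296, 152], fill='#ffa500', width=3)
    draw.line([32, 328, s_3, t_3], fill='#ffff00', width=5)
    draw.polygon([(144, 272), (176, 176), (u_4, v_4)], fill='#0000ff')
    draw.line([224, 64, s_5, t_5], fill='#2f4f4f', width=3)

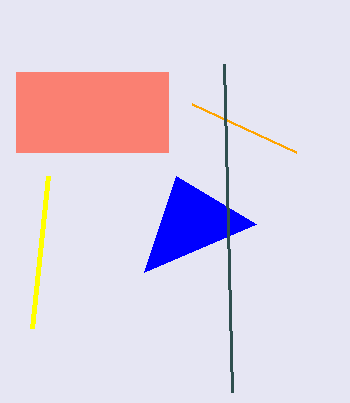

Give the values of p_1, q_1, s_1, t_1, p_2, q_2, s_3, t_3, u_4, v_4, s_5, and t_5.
p_1 = 16
q_1 = 72
s_1 = 168
t_1 = 152
p_2 = 192
q_2 = 104
s_3 = 48
t_3 = 176
u_4 = 256
v_4 = 224
s_5 = 232
t_5 = 392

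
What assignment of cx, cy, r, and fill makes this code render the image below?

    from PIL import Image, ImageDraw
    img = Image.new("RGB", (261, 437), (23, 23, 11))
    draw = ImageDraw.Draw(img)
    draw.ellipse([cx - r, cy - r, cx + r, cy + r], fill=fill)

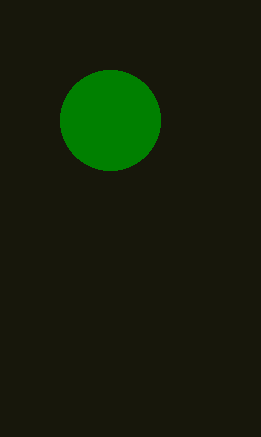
cx = 110; cy = 120; r = 50; fill = 'green'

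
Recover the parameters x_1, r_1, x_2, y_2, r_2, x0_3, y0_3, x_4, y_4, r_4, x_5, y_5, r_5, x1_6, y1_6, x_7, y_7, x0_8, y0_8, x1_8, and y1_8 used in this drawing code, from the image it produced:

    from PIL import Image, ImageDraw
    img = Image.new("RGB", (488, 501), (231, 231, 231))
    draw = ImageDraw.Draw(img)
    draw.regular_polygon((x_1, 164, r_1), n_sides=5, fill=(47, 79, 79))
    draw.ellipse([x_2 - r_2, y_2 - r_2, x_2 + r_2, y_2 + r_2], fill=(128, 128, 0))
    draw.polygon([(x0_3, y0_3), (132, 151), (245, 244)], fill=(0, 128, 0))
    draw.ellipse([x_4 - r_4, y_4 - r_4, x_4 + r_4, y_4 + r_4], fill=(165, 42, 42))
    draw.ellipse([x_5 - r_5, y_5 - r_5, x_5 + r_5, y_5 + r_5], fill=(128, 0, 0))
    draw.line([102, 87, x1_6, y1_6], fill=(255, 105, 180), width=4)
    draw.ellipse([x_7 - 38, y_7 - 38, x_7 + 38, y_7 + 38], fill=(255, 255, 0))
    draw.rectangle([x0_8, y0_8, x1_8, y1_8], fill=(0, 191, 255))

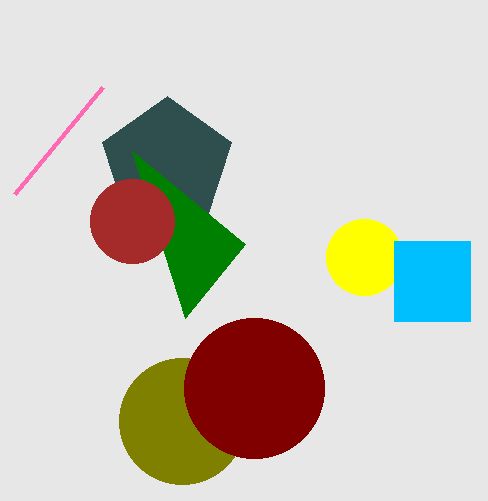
x_1 = 167, r_1 = 68, x_2 = 182, y_2 = 421, r_2 = 63, x0_3 = 185, y0_3 = 318, x_4 = 132, y_4 = 221, r_4 = 42, x_5 = 254, y_5 = 388, r_5 = 70, x1_6 = 14, y1_6 = 194, x_7 = 364, y_7 = 257, x0_8 = 394, y0_8 = 241, x1_8 = 470, y1_8 = 321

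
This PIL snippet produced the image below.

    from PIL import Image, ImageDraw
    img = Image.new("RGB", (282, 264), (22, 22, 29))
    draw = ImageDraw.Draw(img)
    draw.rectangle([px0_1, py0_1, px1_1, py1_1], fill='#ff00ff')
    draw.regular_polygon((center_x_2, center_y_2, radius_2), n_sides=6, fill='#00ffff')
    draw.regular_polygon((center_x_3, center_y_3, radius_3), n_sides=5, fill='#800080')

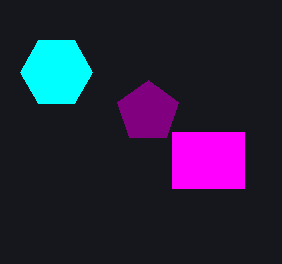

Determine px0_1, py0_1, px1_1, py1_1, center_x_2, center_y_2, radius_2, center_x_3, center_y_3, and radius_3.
px0_1 = 172
py0_1 = 132
px1_1 = 244
py1_1 = 188
center_x_2 = 56
center_y_2 = 72
radius_2 = 36
center_x_3 = 148
center_y_3 = 112
radius_3 = 32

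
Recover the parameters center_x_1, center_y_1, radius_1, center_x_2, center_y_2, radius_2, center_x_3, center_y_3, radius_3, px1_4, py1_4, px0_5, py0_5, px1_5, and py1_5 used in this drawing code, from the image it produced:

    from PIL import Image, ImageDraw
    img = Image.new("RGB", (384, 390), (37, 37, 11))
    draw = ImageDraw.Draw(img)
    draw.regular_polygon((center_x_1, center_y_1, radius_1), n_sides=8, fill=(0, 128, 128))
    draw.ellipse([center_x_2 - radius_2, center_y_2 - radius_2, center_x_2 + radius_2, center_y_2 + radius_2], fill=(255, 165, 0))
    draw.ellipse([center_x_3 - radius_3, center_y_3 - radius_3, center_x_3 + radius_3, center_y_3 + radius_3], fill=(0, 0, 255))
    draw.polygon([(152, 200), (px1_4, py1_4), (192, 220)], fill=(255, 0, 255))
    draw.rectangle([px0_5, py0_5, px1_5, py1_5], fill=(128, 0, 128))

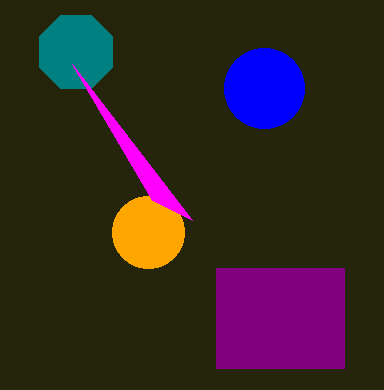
center_x_1 = 76; center_y_1 = 52; radius_1 = 40; center_x_2 = 148; center_y_2 = 232; radius_2 = 36; center_x_3 = 264; center_y_3 = 88; radius_3 = 40; px1_4 = 72; py1_4 = 64; px0_5 = 216; py0_5 = 268; px1_5 = 344; py1_5 = 368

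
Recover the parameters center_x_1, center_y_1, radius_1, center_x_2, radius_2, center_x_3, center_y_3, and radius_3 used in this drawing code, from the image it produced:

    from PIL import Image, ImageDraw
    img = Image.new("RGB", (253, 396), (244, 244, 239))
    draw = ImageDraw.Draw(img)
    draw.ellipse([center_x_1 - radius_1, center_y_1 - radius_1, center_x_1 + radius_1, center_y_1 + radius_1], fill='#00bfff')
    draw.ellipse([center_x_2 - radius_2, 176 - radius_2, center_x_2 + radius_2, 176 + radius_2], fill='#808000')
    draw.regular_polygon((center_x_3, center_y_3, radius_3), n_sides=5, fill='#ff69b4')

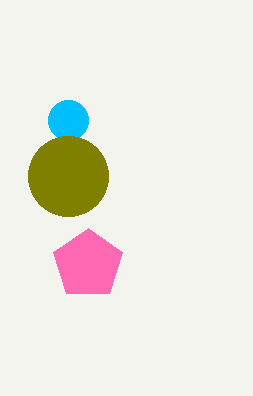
center_x_1 = 68; center_y_1 = 120; radius_1 = 20; center_x_2 = 68; radius_2 = 40; center_x_3 = 88; center_y_3 = 264; radius_3 = 36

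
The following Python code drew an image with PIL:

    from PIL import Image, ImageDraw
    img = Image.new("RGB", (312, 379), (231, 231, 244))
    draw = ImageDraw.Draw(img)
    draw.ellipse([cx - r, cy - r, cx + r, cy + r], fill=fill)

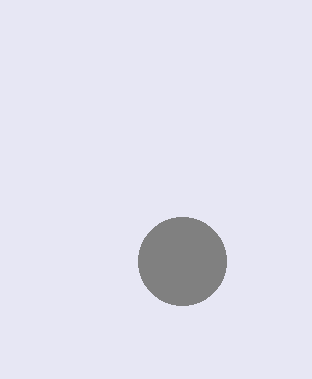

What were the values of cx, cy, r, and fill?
cx = 182
cy = 261
r = 44
fill = 'gray'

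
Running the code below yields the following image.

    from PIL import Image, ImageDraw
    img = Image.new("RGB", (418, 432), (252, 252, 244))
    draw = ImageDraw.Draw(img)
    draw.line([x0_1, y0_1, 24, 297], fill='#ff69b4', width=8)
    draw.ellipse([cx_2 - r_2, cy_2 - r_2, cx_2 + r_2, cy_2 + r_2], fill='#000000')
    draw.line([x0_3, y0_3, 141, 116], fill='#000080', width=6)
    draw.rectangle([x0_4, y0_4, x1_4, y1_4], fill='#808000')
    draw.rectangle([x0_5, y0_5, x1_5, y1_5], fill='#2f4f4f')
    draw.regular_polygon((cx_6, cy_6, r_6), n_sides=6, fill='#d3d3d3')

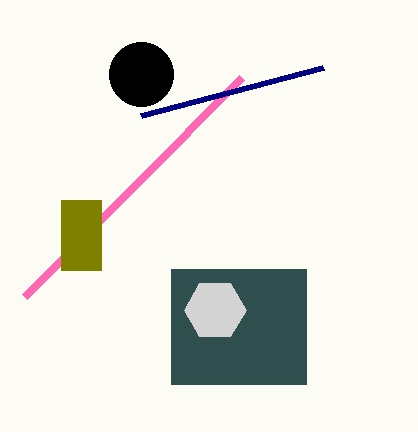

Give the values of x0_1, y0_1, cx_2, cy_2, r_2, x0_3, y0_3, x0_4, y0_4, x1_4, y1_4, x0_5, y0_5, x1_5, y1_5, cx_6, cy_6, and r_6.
x0_1 = 241; y0_1 = 78; cx_2 = 141; cy_2 = 74; r_2 = 32; x0_3 = 323; y0_3 = 68; x0_4 = 61; y0_4 = 200; x1_4 = 101; y1_4 = 270; x0_5 = 171; y0_5 = 269; x1_5 = 306; y1_5 = 384; cx_6 = 215; cy_6 = 310; r_6 = 31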